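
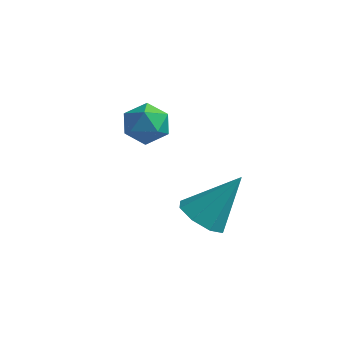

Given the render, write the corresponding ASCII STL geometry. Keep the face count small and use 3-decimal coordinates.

solid 
facet normal -0.803 0.361 0.474
outer loop
vertex -0.899 0.969 -0.381
vertex -0.904 0.463 -0.004
vertex -0.576 0.975 0.162
endloop
endfacet
facet normal -0.394 0.891 0.225
outer loop
vertex -0.899 0.969 -0.381
vertex -0.576 0.975 0.162
vertex -0.32 1.22 -0.361
endloop
endfacet
facet normal -0.334 0.810 -0.482
outer loop
vertex -0.899 0.969 -0.381
vertex -0.32 1.22 -0.361
vertex -0.49 0.859 -0.849
endloop
endfacet
facet normal -0.706 0.229 -0.671
outer loop
vertex -0.899 0.969 -0.381
vertex -0.49 0.859 -0.849
vertex -0.851 0.391 -0.629
endloop
endfacet
facet normal -0.996 -0.049 -0.079
outer loop
vertex -0.899 0.969 -0.381
vertex -0.851 0.391 -0.629
vertex -0.904 0.463 -0.004
endloop
endfacet
facet normal 0.255 0.822 0.510
outer loop
vertex -0.32 1.22 -0.361
vertex -0.576 0.975 0.162
vertex 0.031 0.869 0.029
endloop
endfacet
facet normal -0.406 -0.036 0.913
outer loop
vertex -0.576 0.975 0.162
vertex -0.904 0.463 -0.004
vertex -0.33 0.401 0.249
endloop
endfacet
facet normal -0.718 -0.696 0.019
outer loop
vertex -0.904 0.463 -0.004
vertex -0.851 0.391 -0.629
vertex -0.5 0.04 -0.239
endloop
endfacet
facet normal -0.249 -0.248 -0.936
outer loop
vertex -0.851 0.391 -0.629
vertex -0.49 0.859 -0.849
vertex -0.244 0.285 -0.762
endloop
endfacet
facet normal 0.353 0.689 -0.633
outer loop
vertex -0.49 0.859 -0.849
vertex -0.32 1.22 -0.361
vertex 0.084 0.797 -0.596
endloop
endfacet
facet normal 0.706 -0.229 0.671
outer loop
vertex 0.079 0.291 -0.219
vertex 0.031 0.869 0.029
vertex -0.33 0.401 0.249
endloop
endfacet
facet normal 0.334 -0.810 0.482
outer loop
vertex 0.079 0.291 -0.219
vertex -0.33 0.401 0.249
vertex -0.5 0.04 -0.239
endloop
endfacet
facet normal 0.394 -0.891 -0.225
outer loop
vertex 0.079 0.291 -0.219
vertex -0.5 0.04 -0.239
vertex -0.244 0.285 -0.762
endloop
endfacet
facet normal 0.803 -0.361 -0.474
outer loop
vertex 0.079 0.291 -0.219
vertex -0.244 0.285 -0.762
vertex 0.084 0.797 -0.596
endloop
endfacet
facet normal 0.996 0.049 0.079
outer loop
vertex 0.079 0.291 -0.219
vertex 0.084 0.797 -0.596
vertex 0.031 0.869 0.029
endloop
endfacet
facet normal 0.249 0.248 0.936
outer loop
vertex -0.33 0.401 0.249
vertex 0.031 0.869 0.029
vertex -0.576 0.975 0.162
endloop
endfacet
facet normal -0.353 -0.689 0.633
outer loop
vertex -0.5 0.04 -0.239
vertex -0.33 0.401 0.249
vertex -0.904 0.463 -0.004
endloop
endfacet
facet normal -0.255 -0.822 -0.510
outer loop
vertex -0.244 0.285 -0.762
vertex -0.5 0.04 -0.239
vertex -0.851 0.391 -0.629
endloop
endfacet
facet normal 0.406 0.036 -0.913
outer loop
vertex 0.084 0.797 -0.596
vertex -0.244 0.285 -0.762
vertex -0.49 0.859 -0.849
endloop
endfacet
facet normal 0.718 0.696 -0.019
outer loop
vertex 0.031 0.869 0.029
vertex 0.084 0.797 -0.596
vertex -0.32 1.22 -0.361
endloop
endfacet
facet normal -0.444 -0.449 -0.776
outer loop
vertex 2.639 -2.105 -1.121
vertex 2.203 -1.651 -1.134
vertex 2.765 -1.737 -1.406
endloop
endfacet
facet normal 0.961 -0.261 0.088
outer loop
vertex 2.639 -2.105 -1.121
vertex 2.765 -1.737 -1.406
vertex 2.837 -1.009 -0.026
endloop
endfacet
facet normal -0.444 -0.449 -0.775
outer loop
vertex 2.765 -1.737 -1.406
vertex 2.203 -1.651 -1.134
vertex 2.561 -1.318 -1.532
endloop
endfacet
facet normal 0.899 0.366 -0.240
outer loop
vertex 2.765 -1.737 -1.406
vertex 2.561 -1.318 -1.532
vertex 2.837 -1.009 -0.026
endloop
endfacet
facet normal -0.443 -0.450 -0.775
outer loop
vertex 2.561 -1.318 -1.532
vertex 2.203 -1.651 -1.134
vertex 2.147 -1.095 -1.425
endloop
endfacet
facet normal 0.407 0.877 -0.255
outer loop
vertex 2.561 -1.318 -1.532
vertex 2.147 -1.095 -1.425
vertex 2.837 -1.009 -0.026
endloop
endfacet
facet normal -0.443 -0.450 -0.775
outer loop
vertex 2.147 -1.095 -1.425
vertex 2.203 -1.651 -1.134
vertex 1.766 -1.197 -1.148
endloop
endfacet
facet normal -0.224 0.973 0.051
outer loop
vertex 2.147 -1.095 -1.425
vertex 1.766 -1.197 -1.148
vertex 2.837 -1.009 -0.026
endloop
endfacet
facet normal -0.443 -0.450 -0.775
outer loop
vertex 1.766 -1.197 -1.148
vertex 2.203 -1.651 -1.134
vertex 1.641 -1.565 -0.863
endloop
endfacet
facet normal -0.627 0.599 0.498
outer loop
vertex 1.766 -1.197 -1.148
vertex 1.641 -1.565 -0.863
vertex 2.837 -1.009 -0.026
endloop
endfacet
facet normal -0.443 -0.449 -0.776
outer loop
vertex 1.641 -1.565 -0.863
vertex 2.203 -1.651 -1.134
vertex 1.845 -1.984 -0.737
endloop
endfacet
facet normal -0.565 -0.027 0.825
outer loop
vertex 1.641 -1.565 -0.863
vertex 1.845 -1.984 -0.737
vertex 2.837 -1.009 -0.026
endloop
endfacet
facet normal -0.443 -0.449 -0.776
outer loop
vertex 1.845 -1.984 -0.737
vertex 2.203 -1.651 -1.134
vertex 2.258 -2.207 -0.844
endloop
endfacet
facet normal -0.073 -0.538 0.840
outer loop
vertex 1.845 -1.984 -0.737
vertex 2.258 -2.207 -0.844
vertex 2.837 -1.009 -0.026
endloop
endfacet
facet normal -0.444 -0.449 -0.776
outer loop
vertex 2.258 -2.207 -0.844
vertex 2.203 -1.651 -1.134
vertex 2.639 -2.105 -1.121
endloop
endfacet
facet normal 0.558 -0.635 0.534
outer loop
vertex 2.258 -2.207 -0.844
vertex 2.639 -2.105 -1.121
vertex 2.837 -1.009 -0.026
endloop
endfacet

endsolid


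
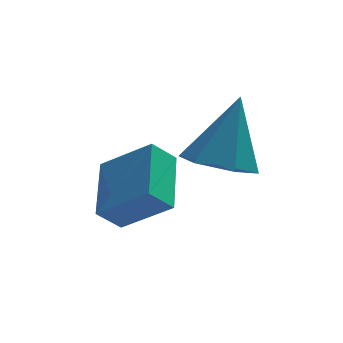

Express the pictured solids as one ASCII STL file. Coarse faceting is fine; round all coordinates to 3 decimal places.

solid 
facet normal -0.682 -0.182 0.708
outer loop
vertex -1.346 -5.035 -0.355
vertex -1.09 -3.562 0.27
vertex -2.395 -4.484 -1.224
endloop
endfacet
facet normal -0.158 -0.909 -0.386
outer loop
vertex -1.85 -4.338 -1.79
vertex -1.346 -5.035 -0.355
vertex -2.395 -4.484 -1.224
endloop
endfacet
facet normal -0.682 -0.182 0.708
outer loop
vertex -2.395 -4.484 -1.224
vertex -1.09 -3.562 0.27
vertex -2.14 -3.011 -0.599
endloop
endfacet
facet normal -0.714 0.375 -0.591
outer loop
vertex -2.14 -3.011 -0.599
vertex -1.85 -4.338 -1.79
vertex -2.395 -4.484 -1.224
endloop
endfacet
facet normal 0.714 -0.375 0.591
outer loop
vertex -1.346 -5.035 -0.355
vertex -0.545 -3.416 -0.296
vertex -1.09 -3.562 0.27
endloop
endfacet
facet normal -0.157 -0.909 -0.386
outer loop
vertex -0.8 -4.889 -0.921
vertex -1.346 -5.035 -0.355
vertex -1.85 -4.338 -1.79
endloop
endfacet
facet normal 0.714 -0.375 0.592
outer loop
vertex -0.8 -4.889 -0.921
vertex -0.545 -3.416 -0.296
vertex -1.346 -5.035 -0.355
endloop
endfacet
facet normal 0.157 0.909 0.386
outer loop
vertex -1.09 -3.562 0.27
vertex -0.545 -3.416 -0.296
vertex -2.14 -3.011 -0.599
endloop
endfacet
facet normal -0.714 0.375 -0.592
outer loop
vertex -1.594 -2.865 -1.165
vertex -1.85 -4.338 -1.79
vertex -2.14 -3.011 -0.599
endloop
endfacet
facet normal 0.157 0.909 0.386
outer loop
vertex -2.14 -3.011 -0.599
vertex -0.545 -3.416 -0.296
vertex -1.594 -2.865 -1.165
endloop
endfacet
facet normal 0.682 0.182 -0.708
outer loop
vertex -1.594 -2.865 -1.165
vertex -0.8 -4.889 -0.921
vertex -1.85 -4.338 -1.79
endloop
endfacet
facet normal 0.682 0.182 -0.708
outer loop
vertex -0.545 -3.416 -0.296
vertex -0.8 -4.889 -0.921
vertex -1.594 -2.865 -1.165
endloop
endfacet
facet normal -0.302 -0.346 -0.888
outer loop
vertex 0.939 -3.13 -0.853
vertex 0.332 -3.641 -0.448
vertex 0.122 -2.813 -0.699
endloop
endfacet
facet normal 0.351 0.934 -0.062
outer loop
vertex 0.939 -3.13 -0.853
vertex 0.122 -2.813 -0.699
vertex 0.908 -2.979 1.248
endloop
endfacet
facet normal -0.301 -0.346 -0.889
outer loop
vertex 0.122 -2.813 -0.699
vertex 0.332 -3.641 -0.448
vertex -0.485 -3.323 -0.295
endloop
endfacet
facet normal -0.505 0.818 0.274
outer loop
vertex 0.122 -2.813 -0.699
vertex -0.485 -3.323 -0.295
vertex 0.908 -2.979 1.248
endloop
endfacet
facet normal -0.301 -0.346 -0.889
outer loop
vertex -0.485 -3.323 -0.295
vertex 0.332 -3.641 -0.448
vertex -0.275 -4.151 -0.044
endloop
endfacet
facet normal -0.744 0.014 0.668
outer loop
vertex -0.485 -3.323 -0.295
vertex -0.275 -4.151 -0.044
vertex 0.908 -2.979 1.248
endloop
endfacet
facet normal -0.301 -0.346 -0.889
outer loop
vertex -0.275 -4.151 -0.044
vertex 0.332 -3.641 -0.448
vertex 0.542 -4.468 -0.197
endloop
endfacet
facet normal -0.126 -0.675 0.727
outer loop
vertex -0.275 -4.151 -0.044
vertex 0.542 -4.468 -0.197
vertex 0.908 -2.979 1.248
endloop
endfacet
facet normal -0.302 -0.346 -0.888
outer loop
vertex 0.542 -4.468 -0.197
vertex 0.332 -3.641 -0.448
vertex 1.149 -3.958 -0.602
endloop
endfacet
facet normal 0.731 -0.559 0.391
outer loop
vertex 0.542 -4.468 -0.197
vertex 1.149 -3.958 -0.602
vertex 0.908 -2.979 1.248
endloop
endfacet
facet normal -0.302 -0.346 -0.888
outer loop
vertex 1.149 -3.958 -0.602
vertex 0.332 -3.641 -0.448
vertex 0.939 -3.13 -0.853
endloop
endfacet
facet normal 0.970 0.245 -0.003
outer loop
vertex 1.149 -3.958 -0.602
vertex 0.939 -3.13 -0.853
vertex 0.908 -2.979 1.248
endloop
endfacet

endsolid


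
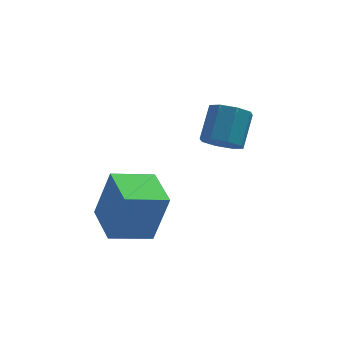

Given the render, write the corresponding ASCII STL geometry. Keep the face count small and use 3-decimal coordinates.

solid 
facet normal -0.933 -0.241 0.269
outer loop
vertex -1.519 -1.363 2.783
vertex -1.897 0.238 2.904
vertex -2.084 -1.35 0.834
endloop
endfacet
facet normal 0.229 -0.971 -0.073
outer loop
vertex -0.563 -0.958 0.396
vertex -1.519 -1.363 2.783
vertex -2.084 -1.35 0.834
endloop
endfacet
facet normal -0.933 -0.240 0.269
outer loop
vertex -2.084 -1.35 0.834
vertex -1.897 0.238 2.904
vertex -2.462 0.252 0.954
endloop
endfacet
facet normal -0.278 0.006 -0.960
outer loop
vertex -2.462 0.252 0.954
vertex -0.563 -0.958 0.396
vertex -2.084 -1.35 0.834
endloop
endfacet
facet normal 0.278 -0.007 0.960
outer loop
vertex -1.519 -1.363 2.783
vertex -0.376 0.63 2.466
vertex -1.897 0.238 2.904
endloop
endfacet
facet normal 0.229 -0.971 -0.073
outer loop
vertex 0.002 -0.972 2.346
vertex -1.519 -1.363 2.783
vertex -0.563 -0.958 0.396
endloop
endfacet
facet normal 0.278 -0.006 0.961
outer loop
vertex 0.002 -0.972 2.346
vertex -0.376 0.63 2.466
vertex -1.519 -1.363 2.783
endloop
endfacet
facet normal -0.229 0.971 0.073
outer loop
vertex -1.897 0.238 2.904
vertex -0.376 0.63 2.466
vertex -2.462 0.252 0.954
endloop
endfacet
facet normal -0.278 0.007 -0.961
outer loop
vertex -0.941 0.643 0.517
vertex -0.563 -0.958 0.396
vertex -2.462 0.252 0.954
endloop
endfacet
facet normal -0.229 0.971 0.073
outer loop
vertex -2.462 0.252 0.954
vertex -0.376 0.63 2.466
vertex -0.941 0.643 0.517
endloop
endfacet
facet normal 0.933 0.241 -0.269
outer loop
vertex -0.941 0.643 0.517
vertex 0.002 -0.972 2.346
vertex -0.563 -0.958 0.396
endloop
endfacet
facet normal 0.933 0.240 -0.269
outer loop
vertex -0.376 0.63 2.466
vertex 0.002 -0.972 2.346
vertex -0.941 0.643 0.517
endloop
endfacet
facet normal -0.291 -0.671 -0.682
outer loop
vertex 2.494 2.661 2.149
vertex 2.061 2.283 2.705
vertex 1.921 2.874 2.184
endloop
endfacet
facet normal 0.199 0.655 -0.729
outer loop
vertex 2.494 2.661 2.149
vertex 1.921 2.874 2.184
vertex 2.932 3.675 3.179
endloop
endfacet
facet normal 0.198 0.655 -0.729
outer loop
vertex 2.932 3.675 3.179
vertex 1.921 2.874 2.184
vertex 2.359 3.887 3.214
endloop
endfacet
facet normal 0.290 0.671 0.682
outer loop
vertex 2.932 3.675 3.179
vertex 2.359 3.887 3.214
vertex 2.499 3.297 3.735
endloop
endfacet
facet normal -0.290 -0.671 -0.683
outer loop
vertex 1.921 2.874 2.184
vertex 2.061 2.283 2.705
vertex 1.43 2.74 2.524
endloop
endfacet
facet normal -0.522 0.709 -0.475
outer loop
vertex 1.921 2.874 2.184
vertex 1.43 2.74 2.524
vertex 2.359 3.887 3.214
endloop
endfacet
facet normal -0.521 0.708 -0.476
outer loop
vertex 2.359 3.887 3.214
vertex 1.43 2.74 2.524
vertex 1.868 3.754 3.554
endloop
endfacet
facet normal 0.290 0.671 0.682
outer loop
vertex 2.359 3.887 3.214
vertex 1.868 3.754 3.554
vertex 2.499 3.297 3.735
endloop
endfacet
facet normal -0.291 -0.671 -0.682
outer loop
vertex 1.43 2.74 2.524
vertex 2.061 2.283 2.705
vertex 1.308 2.339 2.971
endloop
endfacet
facet normal -0.936 0.347 0.056
outer loop
vertex 1.43 2.74 2.524
vertex 1.308 2.339 2.971
vertex 1.868 3.754 3.554
endloop
endfacet
facet normal -0.936 0.347 0.057
outer loop
vertex 1.868 3.754 3.554
vertex 1.308 2.339 2.971
vertex 1.746 3.352 4.001
endloop
endfacet
facet normal 0.290 0.671 0.682
outer loop
vertex 1.868 3.754 3.554
vertex 1.746 3.352 4.001
vertex 2.499 3.297 3.735
endloop
endfacet
facet normal -0.291 -0.671 -0.682
outer loop
vertex 1.308 2.339 2.971
vertex 2.061 2.283 2.705
vertex 1.628 1.905 3.261
endloop
endfacet
facet normal -0.801 -0.219 0.556
outer loop
vertex 1.308 2.339 2.971
vertex 1.628 1.905 3.261
vertex 1.746 3.352 4.001
endloop
endfacet
facet normal -0.801 -0.219 0.557
outer loop
vertex 1.746 3.352 4.001
vertex 1.628 1.905 3.261
vertex 2.066 2.919 4.291
endloop
endfacet
facet normal 0.290 0.671 0.682
outer loop
vertex 1.746 3.352 4.001
vertex 2.066 2.919 4.291
vertex 2.499 3.297 3.735
endloop
endfacet
facet normal -0.290 -0.671 -0.682
outer loop
vertex 1.628 1.905 3.261
vertex 2.061 2.283 2.705
vertex 2.201 1.693 3.226
endloop
endfacet
facet normal -0.198 -0.655 0.729
outer loop
vertex 1.628 1.905 3.261
vertex 2.201 1.693 3.226
vertex 2.066 2.919 4.291
endloop
endfacet
facet normal -0.199 -0.655 0.729
outer loop
vertex 2.066 2.919 4.291
vertex 2.201 1.693 3.226
vertex 2.639 2.706 4.256
endloop
endfacet
facet normal 0.291 0.671 0.682
outer loop
vertex 2.066 2.919 4.291
vertex 2.639 2.706 4.256
vertex 2.499 3.297 3.735
endloop
endfacet
facet normal -0.290 -0.671 -0.682
outer loop
vertex 2.201 1.693 3.226
vertex 2.061 2.283 2.705
vertex 2.692 1.826 2.886
endloop
endfacet
facet normal 0.521 -0.709 0.475
outer loop
vertex 2.201 1.693 3.226
vertex 2.692 1.826 2.886
vertex 2.639 2.706 4.256
endloop
endfacet
facet normal 0.522 -0.708 0.475
outer loop
vertex 2.639 2.706 4.256
vertex 2.692 1.826 2.886
vertex 3.13 2.84 3.916
endloop
endfacet
facet normal 0.290 0.671 0.683
outer loop
vertex 2.639 2.706 4.256
vertex 3.13 2.84 3.916
vertex 2.499 3.297 3.735
endloop
endfacet
facet normal -0.290 -0.671 -0.682
outer loop
vertex 2.692 1.826 2.886
vertex 2.061 2.283 2.705
vertex 2.814 2.228 2.439
endloop
endfacet
facet normal 0.936 -0.347 -0.057
outer loop
vertex 2.692 1.826 2.886
vertex 2.814 2.228 2.439
vertex 3.13 2.84 3.916
endloop
endfacet
facet normal 0.936 -0.347 -0.056
outer loop
vertex 3.13 2.84 3.916
vertex 2.814 2.228 2.439
vertex 3.252 3.241 3.469
endloop
endfacet
facet normal 0.291 0.671 0.682
outer loop
vertex 3.13 2.84 3.916
vertex 3.252 3.241 3.469
vertex 2.499 3.297 3.735
endloop
endfacet
facet normal -0.290 -0.671 -0.682
outer loop
vertex 2.814 2.228 2.439
vertex 2.061 2.283 2.705
vertex 2.494 2.661 2.149
endloop
endfacet
facet normal 0.801 0.219 -0.557
outer loop
vertex 2.814 2.228 2.439
vertex 2.494 2.661 2.149
vertex 3.252 3.241 3.469
endloop
endfacet
facet normal 0.801 0.219 -0.556
outer loop
vertex 3.252 3.241 3.469
vertex 2.494 2.661 2.149
vertex 2.932 3.675 3.179
endloop
endfacet
facet normal 0.291 0.671 0.682
outer loop
vertex 3.252 3.241 3.469
vertex 2.932 3.675 3.179
vertex 2.499 3.297 3.735
endloop
endfacet

endsolid


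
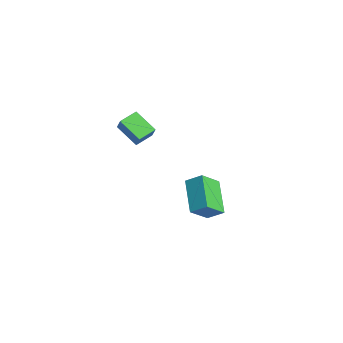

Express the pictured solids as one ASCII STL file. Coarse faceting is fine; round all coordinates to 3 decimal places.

solid 
facet normal -0.857 0.256 0.447
outer loop
vertex 1.275 0.397 -1.995
vertex 1.053 1.469 -3.035
vertex 0.752 -0.299 -2.6
endloop
endfacet
facet normal 0.147 -0.710 0.689
outer loop
vertex 2.527 -0.829 -3.525
vertex 1.275 0.397 -1.995
vertex 0.752 -0.299 -2.6
endloop
endfacet
facet normal -0.857 0.256 0.447
outer loop
vertex 0.752 -0.299 -2.6
vertex 1.053 1.469 -3.035
vertex 0.53 0.773 -3.64
endloop
endfacet
facet normal -0.493 -0.656 -0.571
outer loop
vertex 0.53 0.773 -3.64
vertex 2.527 -0.829 -3.525
vertex 0.752 -0.299 -2.6
endloop
endfacet
facet normal 0.493 0.656 0.571
outer loop
vertex 1.275 0.397 -1.995
vertex 2.828 0.939 -3.96
vertex 1.053 1.469 -3.035
endloop
endfacet
facet normal 0.147 -0.710 0.689
outer loop
vertex 3.05 -0.133 -2.92
vertex 1.275 0.397 -1.995
vertex 2.527 -0.829 -3.525
endloop
endfacet
facet normal 0.493 0.656 0.571
outer loop
vertex 3.05 -0.133 -2.92
vertex 2.828 0.939 -3.96
vertex 1.275 0.397 -1.995
endloop
endfacet
facet normal -0.147 0.710 -0.689
outer loop
vertex 1.053 1.469 -3.035
vertex 2.828 0.939 -3.96
vertex 0.53 0.773 -3.64
endloop
endfacet
facet normal -0.493 -0.656 -0.571
outer loop
vertex 2.305 0.243 -4.565
vertex 2.527 -0.829 -3.525
vertex 0.53 0.773 -3.64
endloop
endfacet
facet normal -0.147 0.710 -0.689
outer loop
vertex 0.53 0.773 -3.64
vertex 2.828 0.939 -3.96
vertex 2.305 0.243 -4.565
endloop
endfacet
facet normal 0.857 -0.256 -0.447
outer loop
vertex 2.305 0.243 -4.565
vertex 3.05 -0.133 -2.92
vertex 2.527 -0.829 -3.525
endloop
endfacet
facet normal 0.857 -0.256 -0.447
outer loop
vertex 2.828 0.939 -3.96
vertex 3.05 -0.133 -2.92
vertex 2.305 0.243 -4.565
endloop
endfacet
facet normal -0.813 -0.352 0.465
outer loop
vertex 1.22 -3.985 3.602
vertex 0.897 -3.002 3.781
vertex 0.804 -3.988 2.872
endloop
endfacet
facet normal 0.307 -0.936 -0.171
outer loop
vertex 1.983 -3.478 2.199
vertex 1.22 -3.985 3.602
vertex 0.804 -3.988 2.872
endloop
endfacet
facet normal -0.813 -0.351 0.464
outer loop
vertex 0.804 -3.988 2.872
vertex 0.897 -3.002 3.781
vertex 0.482 -3.005 3.051
endloop
endfacet
facet normal -0.495 -0.004 -0.869
outer loop
vertex 0.482 -3.005 3.051
vertex 1.983 -3.478 2.199
vertex 0.804 -3.988 2.872
endloop
endfacet
facet normal 0.494 0.004 0.869
outer loop
vertex 1.22 -3.985 3.602
vertex 2.076 -2.492 3.108
vertex 0.897 -3.002 3.781
endloop
endfacet
facet normal 0.308 -0.936 -0.171
outer loop
vertex 2.398 -3.475 2.929
vertex 1.22 -3.985 3.602
vertex 1.983 -3.478 2.199
endloop
endfacet
facet normal 0.495 0.004 0.869
outer loop
vertex 2.398 -3.475 2.929
vertex 2.076 -2.492 3.108
vertex 1.22 -3.985 3.602
endloop
endfacet
facet normal -0.307 0.936 0.171
outer loop
vertex 0.897 -3.002 3.781
vertex 2.076 -2.492 3.108
vertex 0.482 -3.005 3.051
endloop
endfacet
facet normal -0.495 -0.004 -0.869
outer loop
vertex 1.66 -2.495 2.378
vertex 1.983 -3.478 2.199
vertex 0.482 -3.005 3.051
endloop
endfacet
facet normal -0.307 0.936 0.171
outer loop
vertex 0.482 -3.005 3.051
vertex 2.076 -2.492 3.108
vertex 1.66 -2.495 2.378
endloop
endfacet
facet normal 0.813 0.352 -0.464
outer loop
vertex 1.66 -2.495 2.378
vertex 2.398 -3.475 2.929
vertex 1.983 -3.478 2.199
endloop
endfacet
facet normal 0.813 0.351 -0.465
outer loop
vertex 2.076 -2.492 3.108
vertex 2.398 -3.475 2.929
vertex 1.66 -2.495 2.378
endloop
endfacet

endsolid


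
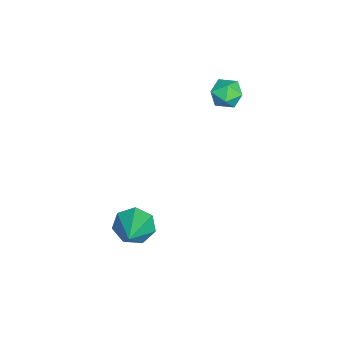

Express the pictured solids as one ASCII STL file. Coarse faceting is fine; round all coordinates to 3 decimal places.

solid 
facet normal -0.869 -0.045 -0.493
outer loop
vertex 1.398 -1.411 -4.712
vertex 1.055 -1.098 -4.136
vertex 1.369 -0.77 -4.72
endloop
endfacet
facet normal 0.777 0.027 -0.629
outer loop
vertex 1.398 -1.411 -4.712
vertex 1.369 -0.77 -4.72
vertex 2.525 -1.022 -3.304
endloop
endfacet
facet normal -0.869 -0.045 -0.492
outer loop
vertex 1.369 -0.77 -4.72
vertex 1.055 -1.098 -4.136
vertex 1.104 -0.375 -4.288
endloop
endfacet
facet normal 0.572 0.749 -0.334
outer loop
vertex 1.369 -0.77 -4.72
vertex 1.104 -0.375 -4.288
vertex 2.525 -1.022 -3.304
endloop
endfacet
facet normal -0.869 -0.045 -0.492
outer loop
vertex 1.104 -0.375 -4.288
vertex 1.055 -1.098 -4.136
vertex 0.802 -0.526 -3.741
endloop
endfacet
facet normal 0.176 0.920 0.351
outer loop
vertex 1.104 -0.375 -4.288
vertex 0.802 -0.526 -3.741
vertex 2.525 -1.022 -3.304
endloop
endfacet
facet normal -0.869 -0.045 -0.492
outer loop
vertex 0.802 -0.526 -3.741
vertex 1.055 -1.098 -4.136
vertex 0.691 -1.107 -3.492
endloop
endfacet
facet normal -0.112 0.409 0.905
outer loop
vertex 0.802 -0.526 -3.741
vertex 0.691 -1.107 -3.492
vertex 2.525 -1.022 -3.304
endloop
endfacet
facet normal -0.869 -0.045 -0.492
outer loop
vertex 0.691 -1.107 -3.492
vertex 1.055 -1.098 -4.136
vertex 0.854 -1.681 -3.727
endloop
endfacet
facet normal -0.075 -0.396 0.915
outer loop
vertex 0.691 -1.107 -3.492
vertex 0.854 -1.681 -3.727
vertex 2.525 -1.022 -3.304
endloop
endfacet
facet normal -0.869 -0.045 -0.492
outer loop
vertex 0.854 -1.681 -3.727
vertex 1.055 -1.098 -4.136
vertex 1.169 -1.817 -4.271
endloop
endfacet
facet normal 0.258 -0.892 0.372
outer loop
vertex 0.854 -1.681 -3.727
vertex 1.169 -1.817 -4.271
vertex 2.525 -1.022 -3.304
endloop
endfacet
facet normal -0.869 -0.045 -0.493
outer loop
vertex 1.169 -1.817 -4.271
vertex 1.055 -1.098 -4.136
vertex 1.398 -1.411 -4.712
endloop
endfacet
facet normal 0.637 -0.703 -0.316
outer loop
vertex 1.169 -1.817 -4.271
vertex 1.398 -1.411 -4.712
vertex 2.525 -1.022 -3.304
endloop
endfacet
facet normal -0.299 0.937 0.181
outer loop
vertex -2.638 1.972 -0.16
vertex -2.739 1.821 0.455
vertex -2.166 2.04 0.268
endloop
endfacet
facet normal 0.183 0.920 -0.348
outer loop
vertex -2.638 1.972 -0.16
vertex -2.166 2.04 0.268
vertex -2.041 1.796 -0.312
endloop
endfacet
facet normal -0.073 0.498 -0.864
outer loop
vertex -2.638 1.972 -0.16
vertex -2.041 1.796 -0.312
vertex -2.537 1.427 -0.483
endloop
endfacet
facet normal -0.711 0.256 -0.655
outer loop
vertex -2.638 1.972 -0.16
vertex -2.537 1.427 -0.483
vertex -2.968 1.443 -0.009
endloop
endfacet
facet normal -0.850 0.527 -0.010
outer loop
vertex -2.638 1.972 -0.16
vertex -2.968 1.443 -0.009
vertex -2.739 1.821 0.455
endloop
endfacet
facet normal 0.778 0.621 -0.093
outer loop
vertex -2.041 1.796 -0.312
vertex -2.166 2.04 0.268
vertex -1.772 1.537 0.209
endloop
endfacet
facet normal 0.001 0.649 0.761
outer loop
vertex -2.166 2.04 0.268
vertex -2.739 1.821 0.455
vertex -2.203 1.553 0.683
endloop
endfacet
facet normal -0.892 -0.015 0.453
outer loop
vertex -2.739 1.821 0.455
vertex -2.968 1.443 -0.009
vertex -2.699 1.184 0.512
endloop
endfacet
facet normal -0.667 -0.453 -0.591
outer loop
vertex -2.968 1.443 -0.009
vertex -2.537 1.427 -0.483
vertex -2.574 0.94 -0.068
endloop
endfacet
facet normal 0.365 -0.060 -0.929
outer loop
vertex -2.537 1.427 -0.483
vertex -2.041 1.796 -0.312
vertex -2.001 1.159 -0.255
endloop
endfacet
facet normal 0.711 -0.256 0.655
outer loop
vertex -2.102 1.008 0.36
vertex -1.772 1.537 0.209
vertex -2.203 1.553 0.683
endloop
endfacet
facet normal 0.073 -0.498 0.864
outer loop
vertex -2.102 1.008 0.36
vertex -2.203 1.553 0.683
vertex -2.699 1.184 0.512
endloop
endfacet
facet normal -0.183 -0.920 0.348
outer loop
vertex -2.102 1.008 0.36
vertex -2.699 1.184 0.512
vertex -2.574 0.94 -0.068
endloop
endfacet
facet normal 0.299 -0.937 -0.181
outer loop
vertex -2.102 1.008 0.36
vertex -2.574 0.94 -0.068
vertex -2.001 1.159 -0.255
endloop
endfacet
facet normal 0.850 -0.527 0.010
outer loop
vertex -2.102 1.008 0.36
vertex -2.001 1.159 -0.255
vertex -1.772 1.537 0.209
endloop
endfacet
facet normal 0.667 0.453 0.591
outer loop
vertex -2.203 1.553 0.683
vertex -1.772 1.537 0.209
vertex -2.166 2.04 0.268
endloop
endfacet
facet normal -0.365 0.060 0.929
outer loop
vertex -2.699 1.184 0.512
vertex -2.203 1.553 0.683
vertex -2.739 1.821 0.455
endloop
endfacet
facet normal -0.778 -0.621 0.093
outer loop
vertex -2.574 0.94 -0.068
vertex -2.699 1.184 0.512
vertex -2.968 1.443 -0.009
endloop
endfacet
facet normal -0.001 -0.649 -0.761
outer loop
vertex -2.001 1.159 -0.255
vertex -2.574 0.94 -0.068
vertex -2.537 1.427 -0.483
endloop
endfacet
facet normal 0.892 0.015 -0.453
outer loop
vertex -1.772 1.537 0.209
vertex -2.001 1.159 -0.255
vertex -2.041 1.796 -0.312
endloop
endfacet

endsolid


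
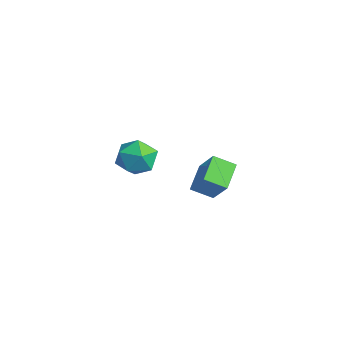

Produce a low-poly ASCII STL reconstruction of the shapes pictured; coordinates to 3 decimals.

solid 
facet normal -0.655 0.587 0.477
outer loop
vertex 1.42 0.1 4.507
vertex 1.841 0.981 4.001
vertex 0.423 -0.082 3.361
endloop
endfacet
facet normal -0.383 -0.801 0.460
outer loop
vertex 1.359 -0.921 2.679
vertex 1.42 0.1 4.507
vertex 0.423 -0.082 3.361
endloop
endfacet
facet normal -0.655 0.587 0.477
outer loop
vertex 0.423 -0.082 3.361
vertex 1.841 0.981 4.001
vertex 0.844 0.799 2.855
endloop
endfacet
facet normal -0.652 -0.119 -0.749
outer loop
vertex 0.844 0.799 2.855
vertex 1.359 -0.921 2.679
vertex 0.423 -0.082 3.361
endloop
endfacet
facet normal 0.652 0.119 0.749
outer loop
vertex 1.42 0.1 4.507
vertex 2.777 0.142 3.319
vertex 1.841 0.981 4.001
endloop
endfacet
facet normal -0.383 -0.801 0.460
outer loop
vertex 2.356 -0.739 3.825
vertex 1.42 0.1 4.507
vertex 1.359 -0.921 2.679
endloop
endfacet
facet normal 0.652 0.119 0.749
outer loop
vertex 2.356 -0.739 3.825
vertex 2.777 0.142 3.319
vertex 1.42 0.1 4.507
endloop
endfacet
facet normal 0.383 0.801 -0.460
outer loop
vertex 1.841 0.981 4.001
vertex 2.777 0.142 3.319
vertex 0.844 0.799 2.855
endloop
endfacet
facet normal -0.652 -0.119 -0.749
outer loop
vertex 1.78 -0.04 2.173
vertex 1.359 -0.921 2.679
vertex 0.844 0.799 2.855
endloop
endfacet
facet normal 0.383 0.801 -0.460
outer loop
vertex 0.844 0.799 2.855
vertex 2.777 0.142 3.319
vertex 1.78 -0.04 2.173
endloop
endfacet
facet normal 0.655 -0.587 -0.477
outer loop
vertex 1.78 -0.04 2.173
vertex 2.356 -0.739 3.825
vertex 1.359 -0.921 2.679
endloop
endfacet
facet normal 0.655 -0.587 -0.477
outer loop
vertex 2.777 0.142 3.319
vertex 2.356 -0.739 3.825
vertex 1.78 -0.04 2.173
endloop
endfacet
facet normal -0.156 0.685 0.712
outer loop
vertex -4.212 -0.671 2.318
vertex -3.618 -1.255 3.01
vertex -3.144 -0.503 2.391
endloop
endfacet
facet normal -0.159 0.985 0.065
outer loop
vertex -4.212 -0.671 2.318
vertex -3.144 -0.503 2.391
vertex -3.624 -0.517 1.421
endloop
endfacet
facet normal -0.668 0.671 -0.323
outer loop
vertex -4.212 -0.671 2.318
vertex -3.624 -0.517 1.421
vertex -4.396 -1.277 1.439
endloop
endfacet
facet normal -0.981 0.175 0.085
outer loop
vertex -4.212 -0.671 2.318
vertex -4.396 -1.277 1.439
vertex -4.392 -1.733 2.422
endloop
endfacet
facet normal -0.664 0.184 0.725
outer loop
vertex -4.212 -0.671 2.318
vertex -4.392 -1.733 2.422
vertex -3.618 -1.255 3.01
endloop
endfacet
facet normal 0.470 0.848 -0.245
outer loop
vertex -3.624 -0.517 1.421
vertex -3.144 -0.503 2.391
vertex -2.668 -1.007 1.558
endloop
endfacet
facet normal 0.474 0.362 0.803
outer loop
vertex -3.144 -0.503 2.391
vertex -3.618 -1.255 3.01
vertex -2.664 -1.463 2.541
endloop
endfacet
facet normal -0.348 -0.449 0.823
outer loop
vertex -3.618 -1.255 3.01
vertex -4.392 -1.733 2.422
vertex -3.436 -2.223 2.559
endloop
endfacet
facet normal -0.861 -0.463 -0.211
outer loop
vertex -4.392 -1.733 2.422
vertex -4.396 -1.277 1.439
vertex -3.916 -2.237 1.589
endloop
endfacet
facet normal -0.354 0.339 -0.871
outer loop
vertex -4.396 -1.277 1.439
vertex -3.624 -0.517 1.421
vertex -3.442 -1.485 0.97
endloop
endfacet
facet normal 0.981 -0.175 -0.085
outer loop
vertex -2.848 -2.069 1.662
vertex -2.668 -1.007 1.558
vertex -2.664 -1.463 2.541
endloop
endfacet
facet normal 0.668 -0.671 0.323
outer loop
vertex -2.848 -2.069 1.662
vertex -2.664 -1.463 2.541
vertex -3.436 -2.223 2.559
endloop
endfacet
facet normal 0.159 -0.985 -0.065
outer loop
vertex -2.848 -2.069 1.662
vertex -3.436 -2.223 2.559
vertex -3.916 -2.237 1.589
endloop
endfacet
facet normal 0.156 -0.685 -0.712
outer loop
vertex -2.848 -2.069 1.662
vertex -3.916 -2.237 1.589
vertex -3.442 -1.485 0.97
endloop
endfacet
facet normal 0.664 -0.184 -0.725
outer loop
vertex -2.848 -2.069 1.662
vertex -3.442 -1.485 0.97
vertex -2.668 -1.007 1.558
endloop
endfacet
facet normal 0.861 0.463 0.211
outer loop
vertex -2.664 -1.463 2.541
vertex -2.668 -1.007 1.558
vertex -3.144 -0.503 2.391
endloop
endfacet
facet normal 0.354 -0.339 0.871
outer loop
vertex -3.436 -2.223 2.559
vertex -2.664 -1.463 2.541
vertex -3.618 -1.255 3.01
endloop
endfacet
facet normal -0.470 -0.848 0.245
outer loop
vertex -3.916 -2.237 1.589
vertex -3.436 -2.223 2.559
vertex -4.392 -1.733 2.422
endloop
endfacet
facet normal -0.474 -0.362 -0.803
outer loop
vertex -3.442 -1.485 0.97
vertex -3.916 -2.237 1.589
vertex -4.396 -1.277 1.439
endloop
endfacet
facet normal 0.348 0.449 -0.823
outer loop
vertex -2.668 -1.007 1.558
vertex -3.442 -1.485 0.97
vertex -3.624 -0.517 1.421
endloop
endfacet

endsolid


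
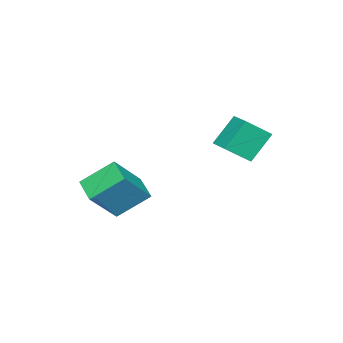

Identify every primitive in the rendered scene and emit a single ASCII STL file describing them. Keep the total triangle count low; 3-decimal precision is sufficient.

solid 
facet normal -0.449 0.654 0.608
outer loop
vertex 1.168 -0.94 0.894
vertex 1.904 -0.075 0.508
vertex -0.066 -0.506 -0.484
endloop
endfacet
facet normal -0.613 -0.721 0.322
outer loop
vertex 0.676 -1.585 -1.488
vertex 1.168 -0.94 0.894
vertex -0.066 -0.506 -0.484
endloop
endfacet
facet normal -0.449 0.654 0.608
outer loop
vertex -0.066 -0.506 -0.484
vertex 1.904 -0.075 0.508
vertex 0.671 0.359 -0.87
endloop
endfacet
facet normal -0.649 0.229 -0.726
outer loop
vertex 0.671 0.359 -0.87
vertex 0.676 -1.585 -1.488
vertex -0.066 -0.506 -0.484
endloop
endfacet
facet normal 0.649 -0.229 0.725
outer loop
vertex 1.168 -0.94 0.894
vertex 2.646 -1.154 -0.496
vertex 1.904 -0.075 0.508
endloop
endfacet
facet normal -0.614 -0.721 0.322
outer loop
vertex 1.909 -2.019 -0.11
vertex 1.168 -0.94 0.894
vertex 0.676 -1.585 -1.488
endloop
endfacet
facet normal 0.649 -0.229 0.725
outer loop
vertex 1.909 -2.019 -0.11
vertex 2.646 -1.154 -0.496
vertex 1.168 -0.94 0.894
endloop
endfacet
facet normal 0.613 0.721 -0.322
outer loop
vertex 1.904 -0.075 0.508
vertex 2.646 -1.154 -0.496
vertex 0.671 0.359 -0.87
endloop
endfacet
facet normal -0.649 0.229 -0.725
outer loop
vertex 1.412 -0.72 -1.874
vertex 0.676 -1.585 -1.488
vertex 0.671 0.359 -0.87
endloop
endfacet
facet normal 0.613 0.721 -0.322
outer loop
vertex 0.671 0.359 -0.87
vertex 2.646 -1.154 -0.496
vertex 1.412 -0.72 -1.874
endloop
endfacet
facet normal 0.450 -0.654 -0.608
outer loop
vertex 1.412 -0.72 -1.874
vertex 1.909 -2.019 -0.11
vertex 0.676 -1.585 -1.488
endloop
endfacet
facet normal 0.449 -0.654 -0.608
outer loop
vertex 2.646 -1.154 -0.496
vertex 1.909 -2.019 -0.11
vertex 1.412 -0.72 -1.874
endloop
endfacet
facet normal -0.616 -0.774 -0.145
outer loop
vertex -2.054 1.548 1.084
vertex -2.916 2.008 2.287
vertex -2.818 2.314 0.243
endloop
endfacet
facet normal 0.557 -0.297 -0.776
outer loop
vertex -2.184 3.112 0.393
vertex -2.054 1.548 1.084
vertex -2.818 2.314 0.243
endloop
endfacet
facet normal -0.616 -0.774 -0.145
outer loop
vertex -2.818 2.314 0.243
vertex -2.916 2.008 2.287
vertex -3.68 2.774 1.446
endloop
endfacet
facet normal -0.558 0.559 -0.614
outer loop
vertex -3.68 2.774 1.446
vertex -2.184 3.112 0.393
vertex -2.818 2.314 0.243
endloop
endfacet
facet normal 0.558 -0.559 0.614
outer loop
vertex -2.054 1.548 1.084
vertex -2.282 2.806 2.437
vertex -2.916 2.008 2.287
endloop
endfacet
facet normal 0.557 -0.297 -0.776
outer loop
vertex -1.42 2.346 1.234
vertex -2.054 1.548 1.084
vertex -2.184 3.112 0.393
endloop
endfacet
facet normal 0.558 -0.559 0.614
outer loop
vertex -1.42 2.346 1.234
vertex -2.282 2.806 2.437
vertex -2.054 1.548 1.084
endloop
endfacet
facet normal -0.557 0.297 0.776
outer loop
vertex -2.916 2.008 2.287
vertex -2.282 2.806 2.437
vertex -3.68 2.774 1.446
endloop
endfacet
facet normal -0.558 0.559 -0.614
outer loop
vertex -3.046 3.572 1.596
vertex -2.184 3.112 0.393
vertex -3.68 2.774 1.446
endloop
endfacet
facet normal -0.557 0.297 0.776
outer loop
vertex -3.68 2.774 1.446
vertex -2.282 2.806 2.437
vertex -3.046 3.572 1.596
endloop
endfacet
facet normal 0.616 0.774 0.145
outer loop
vertex -3.046 3.572 1.596
vertex -1.42 2.346 1.234
vertex -2.184 3.112 0.393
endloop
endfacet
facet normal 0.616 0.774 0.145
outer loop
vertex -2.282 2.806 2.437
vertex -1.42 2.346 1.234
vertex -3.046 3.572 1.596
endloop
endfacet

endsolid


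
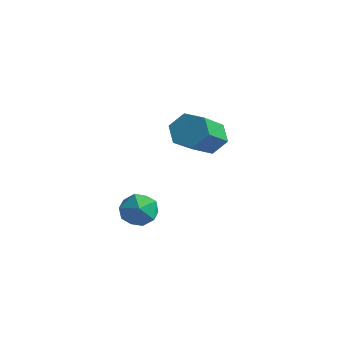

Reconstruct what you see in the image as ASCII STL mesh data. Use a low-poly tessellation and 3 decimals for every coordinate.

solid 
facet normal -0.614 0.370 0.697
outer loop
vertex 0.416 -2.782 -2.971
vertex 0.977 -2.858 -2.437
vertex 0.914 -2.197 -2.843
endloop
endfacet
facet normal -0.766 0.640 0.054
outer loop
vertex 0.416 -2.782 -2.971
vertex 0.914 -2.197 -2.843
vertex 0.709 -2.381 -3.571
endloop
endfacet
facet normal -0.918 0.097 -0.384
outer loop
vertex 0.416 -2.782 -2.971
vertex 0.709 -2.381 -3.571
vertex 0.645 -3.156 -3.614
endloop
endfacet
facet normal -0.861 -0.509 -0.011
outer loop
vertex 0.416 -2.782 -2.971
vertex 0.645 -3.156 -3.614
vertex 0.81 -3.45 -2.913
endloop
endfacet
facet normal -0.672 -0.339 0.658
outer loop
vertex 0.416 -2.782 -2.971
vertex 0.81 -3.45 -2.913
vertex 0.977 -2.858 -2.437
endloop
endfacet
facet normal -0.180 0.965 -0.193
outer loop
vertex 0.709 -2.381 -3.571
vertex 0.914 -2.197 -2.843
vertex 1.45 -2.21 -3.407
endloop
endfacet
facet normal 0.065 0.527 0.848
outer loop
vertex 0.914 -2.197 -2.843
vertex 0.977 -2.858 -2.437
vertex 1.615 -2.504 -2.706
endloop
endfacet
facet normal -0.030 -0.621 0.783
outer loop
vertex 0.977 -2.858 -2.437
vertex 0.81 -3.45 -2.913
vertex 1.551 -3.279 -2.749
endloop
endfacet
facet normal -0.334 -0.895 -0.297
outer loop
vertex 0.81 -3.45 -2.913
vertex 0.645 -3.156 -3.614
vertex 1.346 -3.463 -3.477
endloop
endfacet
facet normal -0.427 0.085 -0.900
outer loop
vertex 0.645 -3.156 -3.614
vertex 0.709 -2.381 -3.571
vertex 1.283 -2.802 -3.883
endloop
endfacet
facet normal 0.861 0.509 0.011
outer loop
vertex 1.844 -2.878 -3.349
vertex 1.45 -2.21 -3.407
vertex 1.615 -2.504 -2.706
endloop
endfacet
facet normal 0.918 -0.097 0.384
outer loop
vertex 1.844 -2.878 -3.349
vertex 1.615 -2.504 -2.706
vertex 1.551 -3.279 -2.749
endloop
endfacet
facet normal 0.766 -0.640 -0.054
outer loop
vertex 1.844 -2.878 -3.349
vertex 1.551 -3.279 -2.749
vertex 1.346 -3.463 -3.477
endloop
endfacet
facet normal 0.614 -0.370 -0.697
outer loop
vertex 1.844 -2.878 -3.349
vertex 1.346 -3.463 -3.477
vertex 1.283 -2.802 -3.883
endloop
endfacet
facet normal 0.672 0.339 -0.658
outer loop
vertex 1.844 -2.878 -3.349
vertex 1.283 -2.802 -3.883
vertex 1.45 -2.21 -3.407
endloop
endfacet
facet normal 0.334 0.895 0.297
outer loop
vertex 1.615 -2.504 -2.706
vertex 1.45 -2.21 -3.407
vertex 0.914 -2.197 -2.843
endloop
endfacet
facet normal 0.427 -0.085 0.900
outer loop
vertex 1.551 -3.279 -2.749
vertex 1.615 -2.504 -2.706
vertex 0.977 -2.858 -2.437
endloop
endfacet
facet normal 0.180 -0.965 0.193
outer loop
vertex 1.346 -3.463 -3.477
vertex 1.551 -3.279 -2.749
vertex 0.81 -3.45 -2.913
endloop
endfacet
facet normal -0.065 -0.527 -0.848
outer loop
vertex 1.283 -2.802 -3.883
vertex 1.346 -3.463 -3.477
vertex 0.645 -3.156 -3.614
endloop
endfacet
facet normal 0.030 0.621 -0.783
outer loop
vertex 1.45 -2.21 -3.407
vertex 1.283 -2.802 -3.883
vertex 0.709 -2.381 -3.571
endloop
endfacet
facet normal -0.229 0.800 -0.555
outer loop
vertex 2.87 -0.565 0.532
vertex 2.575 -0.994 0.035
vertex 2.172 -0.736 0.573
endloop
endfacet
facet normal -0.086 0.552 0.830
outer loop
vertex 2.87 -0.565 0.532
vertex 2.172 -0.736 0.573
vertex 3.301 -2.077 1.582
endloop
endfacet
facet normal -0.087 0.551 0.830
outer loop
vertex 3.301 -2.077 1.582
vertex 2.172 -0.736 0.573
vertex 2.602 -2.247 1.622
endloop
endfacet
facet normal 0.226 -0.800 0.556
outer loop
vertex 3.301 -2.077 1.582
vertex 2.602 -2.247 1.622
vertex 3.005 -2.506 1.085
endloop
endfacet
facet normal -0.228 0.800 -0.555
outer loop
vertex 2.172 -0.736 0.573
vertex 2.575 -0.994 0.035
vertex 1.876 -1.165 0.076
endloop
endfacet
facet normal -0.883 0.071 0.464
outer loop
vertex 2.172 -0.736 0.573
vertex 1.876 -1.165 0.076
vertex 2.602 -2.247 1.622
endloop
endfacet
facet normal -0.883 0.070 0.464
outer loop
vertex 2.602 -2.247 1.622
vertex 1.876 -1.165 0.076
vertex 2.307 -2.677 1.125
endloop
endfacet
facet normal 0.228 -0.799 0.556
outer loop
vertex 2.602 -2.247 1.622
vertex 2.307 -2.677 1.125
vertex 3.005 -2.506 1.085
endloop
endfacet
facet normal -0.228 0.800 -0.555
outer loop
vertex 1.876 -1.165 0.076
vertex 2.575 -0.994 0.035
vertex 2.279 -1.423 -0.462
endloop
endfacet
facet normal -0.797 -0.481 -0.366
outer loop
vertex 1.876 -1.165 0.076
vertex 2.279 -1.423 -0.462
vertex 2.307 -2.677 1.125
endloop
endfacet
facet normal -0.796 -0.481 -0.366
outer loop
vertex 2.307 -2.677 1.125
vertex 2.279 -1.423 -0.462
vertex 2.71 -2.935 0.588
endloop
endfacet
facet normal 0.228 -0.800 0.555
outer loop
vertex 2.307 -2.677 1.125
vertex 2.71 -2.935 0.588
vertex 3.005 -2.506 1.085
endloop
endfacet
facet normal -0.226 0.800 -0.556
outer loop
vertex 2.279 -1.423 -0.462
vertex 2.575 -0.994 0.035
vertex 2.978 -1.253 -0.502
endloop
endfacet
facet normal 0.087 -0.551 -0.830
outer loop
vertex 2.279 -1.423 -0.462
vertex 2.978 -1.253 -0.502
vertex 2.71 -2.935 0.588
endloop
endfacet
facet normal 0.086 -0.551 -0.830
outer loop
vertex 2.71 -2.935 0.588
vertex 2.978 -1.253 -0.502
vertex 3.408 -2.764 0.547
endloop
endfacet
facet normal 0.229 -0.800 0.555
outer loop
vertex 2.71 -2.935 0.588
vertex 3.408 -2.764 0.547
vertex 3.005 -2.506 1.085
endloop
endfacet
facet normal -0.228 0.799 -0.556
outer loop
vertex 2.978 -1.253 -0.502
vertex 2.575 -0.994 0.035
vertex 3.273 -0.823 -0.005
endloop
endfacet
facet normal 0.883 -0.070 -0.463
outer loop
vertex 2.978 -1.253 -0.502
vertex 3.273 -0.823 -0.005
vertex 3.408 -2.764 0.547
endloop
endfacet
facet normal 0.883 -0.071 -0.465
outer loop
vertex 3.408 -2.764 0.547
vertex 3.273 -0.823 -0.005
vertex 3.704 -2.335 1.044
endloop
endfacet
facet normal 0.228 -0.800 0.555
outer loop
vertex 3.408 -2.764 0.547
vertex 3.704 -2.335 1.044
vertex 3.005 -2.506 1.085
endloop
endfacet
facet normal -0.228 0.800 -0.555
outer loop
vertex 3.273 -0.823 -0.005
vertex 2.575 -0.994 0.035
vertex 2.87 -0.565 0.532
endloop
endfacet
facet normal 0.796 0.481 0.366
outer loop
vertex 3.273 -0.823 -0.005
vertex 2.87 -0.565 0.532
vertex 3.704 -2.335 1.044
endloop
endfacet
facet normal 0.797 0.481 0.366
outer loop
vertex 3.704 -2.335 1.044
vertex 2.87 -0.565 0.532
vertex 3.301 -2.077 1.582
endloop
endfacet
facet normal 0.228 -0.800 0.555
outer loop
vertex 3.704 -2.335 1.044
vertex 3.301 -2.077 1.582
vertex 3.005 -2.506 1.085
endloop
endfacet

endsolid


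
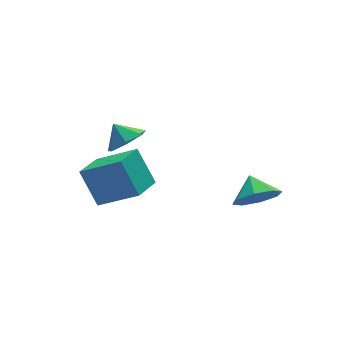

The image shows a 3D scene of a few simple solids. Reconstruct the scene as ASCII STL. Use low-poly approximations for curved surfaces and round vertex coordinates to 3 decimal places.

solid 
facet normal -0.076 -0.850 -0.521
outer loop
vertex 1.783 -1.761 -2.337
vertex 1.377 -1.235 -3.137
vertex 2.338 -1.5 -2.844
endloop
endfacet
facet normal 0.594 0.233 0.770
outer loop
vertex 1.783 -1.761 -2.337
vertex 2.338 -1.5 -2.844
vertex 1.463 -0.265 -2.543
endloop
endfacet
facet normal -0.076 -0.850 -0.521
outer loop
vertex 2.338 -1.5 -2.844
vertex 1.377 -1.235 -3.137
vertex 2.331 -1.084 -3.522
endloop
endfacet
facet normal 0.811 0.502 0.300
outer loop
vertex 2.338 -1.5 -2.844
vertex 2.331 -1.084 -3.522
vertex 1.463 -0.265 -2.543
endloop
endfacet
facet normal -0.076 -0.850 -0.521
outer loop
vertex 2.331 -1.084 -3.522
vertex 1.377 -1.235 -3.137
vertex 1.764 -0.756 -3.975
endloop
endfacet
facet normal 0.583 0.798 -0.151
outer loop
vertex 2.331 -1.084 -3.522
vertex 1.764 -0.756 -3.975
vertex 1.463 -0.265 -2.543
endloop
endfacet
facet normal -0.076 -0.850 -0.521
outer loop
vertex 1.764 -0.756 -3.975
vertex 1.377 -1.235 -3.137
vertex 0.97 -0.708 -3.937
endloop
endfacet
facet normal 0.042 0.948 -0.316
outer loop
vertex 1.764 -0.756 -3.975
vertex 0.97 -0.708 -3.937
vertex 1.463 -0.265 -2.543
endloop
endfacet
facet normal -0.076 -0.850 -0.521
outer loop
vertex 0.97 -0.708 -3.937
vertex 1.377 -1.235 -3.137
vertex 0.415 -0.969 -3.43
endloop
endfacet
facet normal -0.496 0.863 -0.099
outer loop
vertex 0.97 -0.708 -3.937
vertex 0.415 -0.969 -3.43
vertex 1.463 -0.265 -2.543
endloop
endfacet
facet normal -0.076 -0.850 -0.521
outer loop
vertex 0.415 -0.969 -3.43
vertex 1.377 -1.235 -3.137
vertex 0.422 -1.385 -2.752
endloop
endfacet
facet normal -0.714 0.594 0.372
outer loop
vertex 0.415 -0.969 -3.43
vertex 0.422 -1.385 -2.752
vertex 1.463 -0.265 -2.543
endloop
endfacet
facet normal -0.076 -0.851 -0.520
outer loop
vertex 0.422 -1.385 -2.752
vertex 1.377 -1.235 -3.137
vertex 0.989 -1.713 -2.299
endloop
endfacet
facet normal -0.485 0.297 0.822
outer loop
vertex 0.422 -1.385 -2.752
vertex 0.989 -1.713 -2.299
vertex 1.463 -0.265 -2.543
endloop
endfacet
facet normal -0.076 -0.850 -0.520
outer loop
vertex 0.989 -1.713 -2.299
vertex 1.377 -1.235 -3.137
vertex 1.783 -1.761 -2.337
endloop
endfacet
facet normal 0.056 0.148 0.987
outer loop
vertex 0.989 -1.713 -2.299
vertex 1.783 -1.761 -2.337
vertex 1.463 -0.265 -2.543
endloop
endfacet
facet normal 0.322 -0.643 -0.695
outer loop
vertex -2.4 2.257 -0.662
vertex -2.999 1.639 -0.368
vertex -3.11 2.276 -1.008
endloop
endfacet
facet normal 0.027 1.000 0.000
outer loop
vertex -2.4 2.257 -0.662
vertex -3.11 2.276 -1.008
vertex -3.321 2.281 0.328
endloop
endfacet
facet normal 0.321 -0.643 -0.695
outer loop
vertex -3.11 2.276 -1.008
vertex -2.999 1.639 -0.368
vertex -3.736 1.816 -0.872
endloop
endfacet
facet normal -0.603 0.792 -0.098
outer loop
vertex -3.11 2.276 -1.008
vertex -3.736 1.816 -0.872
vertex -3.321 2.281 0.328
endloop
endfacet
facet normal 0.321 -0.643 -0.695
outer loop
vertex -3.736 1.816 -0.872
vertex -2.999 1.639 -0.368
vertex -3.808 1.222 -0.356
endloop
endfacet
facet normal -0.933 0.294 0.209
outer loop
vertex -3.736 1.816 -0.872
vertex -3.808 1.222 -0.356
vertex -3.321 2.281 0.328
endloop
endfacet
facet normal 0.321 -0.642 -0.696
outer loop
vertex -3.808 1.222 -0.356
vertex -2.999 1.639 -0.368
vertex -3.271 0.942 0.15
endloop
endfacet
facet normal -0.713 -0.118 0.691
outer loop
vertex -3.808 1.222 -0.356
vertex -3.271 0.942 0.15
vertex -3.321 2.281 0.328
endloop
endfacet
facet normal 0.322 -0.642 -0.695
outer loop
vertex -3.271 0.942 0.15
vertex -2.999 1.639 -0.368
vertex -2.529 1.187 0.267
endloop
endfacet
facet normal -0.111 -0.135 0.985
outer loop
vertex -3.271 0.942 0.15
vertex -2.529 1.187 0.267
vertex -3.321 2.281 0.328
endloop
endfacet
facet normal 0.321 -0.643 -0.695
outer loop
vertex -2.529 1.187 0.267
vertex -2.999 1.639 -0.368
vertex -2.142 1.772 -0.095
endloop
endfacet
facet normal 0.423 0.258 0.869
outer loop
vertex -2.529 1.187 0.267
vertex -2.142 1.772 -0.095
vertex -3.321 2.281 0.328
endloop
endfacet
facet normal 0.321 -0.642 -0.696
outer loop
vertex -2.142 1.772 -0.095
vertex -2.999 1.639 -0.368
vertex -2.4 2.257 -0.662
endloop
endfacet
facet normal 0.484 0.762 0.431
outer loop
vertex -2.142 1.772 -0.095
vertex -2.4 2.257 -0.662
vertex -3.321 2.281 0.328
endloop
endfacet
facet normal -0.724 -0.638 0.264
outer loop
vertex -3.007 2.363 -2.272
vertex -4.392 3.47 -3.397
vertex -2.636 1.335 -3.739
endloop
endfacet
facet normal 0.659 -0.527 0.536
outer loop
vertex -1.528 2.31 -4.143
vertex -3.007 2.363 -2.272
vertex -2.636 1.335 -3.739
endloop
endfacet
facet normal -0.724 -0.638 0.264
outer loop
vertex -2.636 1.335 -3.739
vertex -4.392 3.47 -3.397
vertex -4.021 2.442 -4.865
endloop
endfacet
facet normal 0.202 -0.562 -0.802
outer loop
vertex -4.021 2.442 -4.865
vertex -1.528 2.31 -4.143
vertex -2.636 1.335 -3.739
endloop
endfacet
facet normal -0.202 0.562 0.802
outer loop
vertex -3.007 2.363 -2.272
vertex -3.284 4.445 -3.801
vertex -4.392 3.47 -3.397
endloop
endfacet
facet normal 0.659 -0.528 0.536
outer loop
vertex -1.899 3.338 -2.675
vertex -3.007 2.363 -2.272
vertex -1.528 2.31 -4.143
endloop
endfacet
facet normal -0.203 0.562 0.802
outer loop
vertex -1.899 3.338 -2.675
vertex -3.284 4.445 -3.801
vertex -3.007 2.363 -2.272
endloop
endfacet
facet normal -0.659 0.527 -0.536
outer loop
vertex -4.392 3.47 -3.397
vertex -3.284 4.445 -3.801
vertex -4.021 2.442 -4.865
endloop
endfacet
facet normal 0.203 -0.562 -0.802
outer loop
vertex -2.913 3.417 -5.268
vertex -1.528 2.31 -4.143
vertex -4.021 2.442 -4.865
endloop
endfacet
facet normal -0.659 0.527 -0.536
outer loop
vertex -4.021 2.442 -4.865
vertex -3.284 4.445 -3.801
vertex -2.913 3.417 -5.268
endloop
endfacet
facet normal 0.724 0.638 -0.264
outer loop
vertex -2.913 3.417 -5.268
vertex -1.899 3.338 -2.675
vertex -1.528 2.31 -4.143
endloop
endfacet
facet normal 0.724 0.638 -0.264
outer loop
vertex -3.284 4.445 -3.801
vertex -1.899 3.338 -2.675
vertex -2.913 3.417 -5.268
endloop
endfacet

endsolid


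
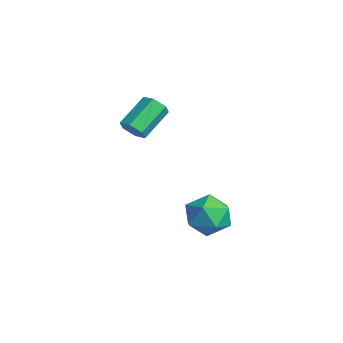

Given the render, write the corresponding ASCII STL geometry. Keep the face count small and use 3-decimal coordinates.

solid 
facet normal -0.720 0.516 0.464
outer loop
vertex 1.908 3.231 -2.69
vertex 2.65 3.37 -1.693
vertex 2.669 4.221 -2.609
endloop
endfacet
facet normal -0.760 0.604 -0.242
outer loop
vertex 1.908 3.231 -2.69
vertex 2.669 4.221 -2.609
vertex 2.539 3.62 -3.699
endloop
endfacet
facet normal -0.840 -0.039 -0.541
outer loop
vertex 1.908 3.231 -2.69
vertex 2.539 3.62 -3.699
vertex 2.44 2.396 -3.456
endloop
endfacet
facet normal -0.851 -0.525 -0.018
outer loop
vertex 1.908 3.231 -2.69
vertex 2.44 2.396 -3.456
vertex 2.509 2.242 -2.216
endloop
endfacet
facet normal -0.776 -0.183 0.603
outer loop
vertex 1.908 3.231 -2.69
vertex 2.509 2.242 -2.216
vertex 2.65 3.37 -1.693
endloop
endfacet
facet normal -0.138 0.874 -0.466
outer loop
vertex 2.539 3.62 -3.699
vertex 2.669 4.221 -2.609
vertex 3.671 3.998 -3.324
endloop
endfacet
facet normal -0.075 0.731 0.678
outer loop
vertex 2.669 4.221 -2.609
vertex 2.65 3.37 -1.693
vertex 3.74 3.844 -2.084
endloop
endfacet
facet normal -0.166 -0.398 0.902
outer loop
vertex 2.65 3.37 -1.693
vertex 2.509 2.242 -2.216
vertex 3.641 2.62 -1.841
endloop
endfacet
facet normal -0.285 -0.953 -0.102
outer loop
vertex 2.509 2.242 -2.216
vertex 2.44 2.396 -3.456
vertex 3.511 2.019 -2.931
endloop
endfacet
facet normal -0.268 -0.167 -0.949
outer loop
vertex 2.44 2.396 -3.456
vertex 2.539 3.62 -3.699
vertex 3.53 2.87 -3.847
endloop
endfacet
facet normal 0.851 0.525 0.018
outer loop
vertex 4.272 3.009 -2.85
vertex 3.671 3.998 -3.324
vertex 3.74 3.844 -2.084
endloop
endfacet
facet normal 0.840 0.039 0.541
outer loop
vertex 4.272 3.009 -2.85
vertex 3.74 3.844 -2.084
vertex 3.641 2.62 -1.841
endloop
endfacet
facet normal 0.760 -0.604 0.242
outer loop
vertex 4.272 3.009 -2.85
vertex 3.641 2.62 -1.841
vertex 3.511 2.019 -2.931
endloop
endfacet
facet normal 0.720 -0.516 -0.464
outer loop
vertex 4.272 3.009 -2.85
vertex 3.511 2.019 -2.931
vertex 3.53 2.87 -3.847
endloop
endfacet
facet normal 0.776 0.183 -0.603
outer loop
vertex 4.272 3.009 -2.85
vertex 3.53 2.87 -3.847
vertex 3.671 3.998 -3.324
endloop
endfacet
facet normal 0.285 0.953 0.102
outer loop
vertex 3.74 3.844 -2.084
vertex 3.671 3.998 -3.324
vertex 2.669 4.221 -2.609
endloop
endfacet
facet normal 0.268 0.167 0.949
outer loop
vertex 3.641 2.62 -1.841
vertex 3.74 3.844 -2.084
vertex 2.65 3.37 -1.693
endloop
endfacet
facet normal 0.138 -0.874 0.466
outer loop
vertex 3.511 2.019 -2.931
vertex 3.641 2.62 -1.841
vertex 2.509 2.242 -2.216
endloop
endfacet
facet normal 0.075 -0.731 -0.678
outer loop
vertex 3.53 2.87 -3.847
vertex 3.511 2.019 -2.931
vertex 2.44 2.396 -3.456
endloop
endfacet
facet normal 0.166 0.398 -0.902
outer loop
vertex 3.671 3.998 -3.324
vertex 3.53 2.87 -3.847
vertex 2.539 3.62 -3.699
endloop
endfacet
facet normal 0.367 -0.750 -0.550
outer loop
vertex 1.047 0.873 1.685
vertex 0.708 0.398 2.107
vertex 0.377 0.663 1.525
endloop
endfacet
facet normal 0.006 0.594 -0.804
outer loop
vertex 1.047 0.873 1.685
vertex 0.377 0.663 1.525
vertex 0.351 2.298 2.732
endloop
endfacet
facet normal 0.006 0.594 -0.804
outer loop
vertex 0.351 2.298 2.732
vertex 0.377 0.663 1.525
vertex -0.319 2.088 2.572
endloop
endfacet
facet normal -0.367 0.749 0.552
outer loop
vertex 0.351 2.298 2.732
vertex -0.319 2.088 2.572
vertex 0.012 1.822 3.153
endloop
endfacet
facet normal 0.367 -0.750 -0.550
outer loop
vertex 0.377 0.663 1.525
vertex 0.708 0.398 2.107
vertex 0.038 0.188 1.946
endloop
endfacet
facet normal -0.802 0.045 -0.595
outer loop
vertex 0.377 0.663 1.525
vertex 0.038 0.188 1.946
vertex -0.319 2.088 2.572
endloop
endfacet
facet normal -0.802 0.045 -0.595
outer loop
vertex -0.319 2.088 2.572
vertex 0.038 0.188 1.946
vertex -0.658 1.613 2.993
endloop
endfacet
facet normal -0.366 0.750 0.552
outer loop
vertex -0.319 2.088 2.572
vertex -0.658 1.613 2.993
vertex 0.012 1.822 3.153
endloop
endfacet
facet normal 0.367 -0.749 -0.551
outer loop
vertex 0.038 0.188 1.946
vertex 0.708 0.398 2.107
vertex 0.369 -0.078 2.528
endloop
endfacet
facet normal -0.809 -0.549 0.209
outer loop
vertex 0.038 0.188 1.946
vertex 0.369 -0.078 2.528
vertex -0.658 1.613 2.993
endloop
endfacet
facet normal -0.809 -0.549 0.209
outer loop
vertex -0.658 1.613 2.993
vertex 0.369 -0.078 2.528
vertex -0.327 1.347 3.575
endloop
endfacet
facet normal -0.366 0.750 0.551
outer loop
vertex -0.658 1.613 2.993
vertex -0.327 1.347 3.575
vertex 0.012 1.822 3.153
endloop
endfacet
facet normal 0.367 -0.749 -0.552
outer loop
vertex 0.369 -0.078 2.528
vertex 0.708 0.398 2.107
vertex 1.039 0.132 2.688
endloop
endfacet
facet normal -0.006 -0.594 0.804
outer loop
vertex 0.369 -0.078 2.528
vertex 1.039 0.132 2.688
vertex -0.327 1.347 3.575
endloop
endfacet
facet normal -0.006 -0.594 0.804
outer loop
vertex -0.327 1.347 3.575
vertex 1.039 0.132 2.688
vertex 0.343 1.557 3.735
endloop
endfacet
facet normal -0.367 0.750 0.550
outer loop
vertex -0.327 1.347 3.575
vertex 0.343 1.557 3.735
vertex 0.012 1.822 3.153
endloop
endfacet
facet normal 0.366 -0.750 -0.552
outer loop
vertex 1.039 0.132 2.688
vertex 0.708 0.398 2.107
vertex 1.378 0.607 2.267
endloop
endfacet
facet normal 0.802 -0.045 0.595
outer loop
vertex 1.039 0.132 2.688
vertex 1.378 0.607 2.267
vertex 0.343 1.557 3.735
endloop
endfacet
facet normal 0.802 -0.045 0.595
outer loop
vertex 0.343 1.557 3.735
vertex 1.378 0.607 2.267
vertex 0.682 2.032 3.314
endloop
endfacet
facet normal -0.367 0.750 0.550
outer loop
vertex 0.343 1.557 3.735
vertex 0.682 2.032 3.314
vertex 0.012 1.822 3.153
endloop
endfacet
facet normal 0.366 -0.750 -0.551
outer loop
vertex 1.378 0.607 2.267
vertex 0.708 0.398 2.107
vertex 1.047 0.873 1.685
endloop
endfacet
facet normal 0.809 0.549 -0.209
outer loop
vertex 1.378 0.607 2.267
vertex 1.047 0.873 1.685
vertex 0.682 2.032 3.314
endloop
endfacet
facet normal 0.809 0.549 -0.209
outer loop
vertex 0.682 2.032 3.314
vertex 1.047 0.873 1.685
vertex 0.351 2.298 2.732
endloop
endfacet
facet normal -0.367 0.749 0.551
outer loop
vertex 0.682 2.032 3.314
vertex 0.351 2.298 2.732
vertex 0.012 1.822 3.153
endloop
endfacet

endsolid


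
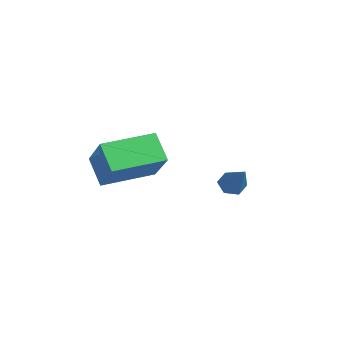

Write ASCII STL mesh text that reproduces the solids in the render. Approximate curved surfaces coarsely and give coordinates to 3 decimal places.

solid 
facet normal -0.710 -0.028 0.703
outer loop
vertex -3.701 -1.282 0.987
vertex -3.646 0.703 1.121
vertex -5.002 -1.157 -0.322
endloop
endfacet
facet normal -0.028 -0.997 -0.067
outer loop
vertex -4.114 -1.123 -1.201
vertex -3.701 -1.282 0.987
vertex -5.002 -1.157 -0.322
endloop
endfacet
facet normal -0.710 -0.028 0.703
outer loop
vertex -5.002 -1.157 -0.322
vertex -3.646 0.703 1.121
vertex -4.947 0.827 -0.188
endloop
endfacet
facet normal -0.703 0.067 -0.708
outer loop
vertex -4.947 0.827 -0.188
vertex -4.114 -1.123 -1.201
vertex -5.002 -1.157 -0.322
endloop
endfacet
facet normal 0.703 -0.067 0.708
outer loop
vertex -3.701 -1.282 0.987
vertex -2.758 0.737 0.242
vertex -3.646 0.703 1.121
endloop
endfacet
facet normal -0.027 -0.997 -0.067
outer loop
vertex -2.813 -1.247 0.108
vertex -3.701 -1.282 0.987
vertex -4.114 -1.123 -1.201
endloop
endfacet
facet normal 0.703 -0.067 0.708
outer loop
vertex -2.813 -1.247 0.108
vertex -2.758 0.737 0.242
vertex -3.701 -1.282 0.987
endloop
endfacet
facet normal 0.028 0.997 0.067
outer loop
vertex -3.646 0.703 1.121
vertex -2.758 0.737 0.242
vertex -4.947 0.827 -0.188
endloop
endfacet
facet normal -0.703 0.067 -0.708
outer loop
vertex -4.059 0.862 -1.067
vertex -4.114 -1.123 -1.201
vertex -4.947 0.827 -0.188
endloop
endfacet
facet normal 0.028 0.997 0.068
outer loop
vertex -4.947 0.827 -0.188
vertex -2.758 0.737 0.242
vertex -4.059 0.862 -1.067
endloop
endfacet
facet normal 0.710 0.028 -0.703
outer loop
vertex -4.059 0.862 -1.067
vertex -2.813 -1.247 0.108
vertex -4.114 -1.123 -1.201
endloop
endfacet
facet normal 0.710 0.028 -0.703
outer loop
vertex -2.758 0.737 0.242
vertex -2.813 -1.247 0.108
vertex -4.059 0.862 -1.067
endloop
endfacet
facet normal -0.715 0.073 -0.696
outer loop
vertex -3.908 3.983 -2.687
vertex -4.285 3.903 -2.308
vertex -4.121 4.404 -2.424
endloop
endfacet
facet normal 0.745 0.581 -0.327
outer loop
vertex -3.908 3.983 -2.687
vertex -4.121 4.404 -2.424
vertex -3.055 3.777 -1.112
endloop
endfacet
facet normal -0.715 0.073 -0.696
outer loop
vertex -4.121 4.404 -2.424
vertex -4.285 3.903 -2.308
vertex -4.498 4.324 -2.045
endloop
endfacet
facet normal 0.138 0.933 0.334
outer loop
vertex -4.121 4.404 -2.424
vertex -4.498 4.324 -2.045
vertex -3.055 3.777 -1.112
endloop
endfacet
facet normal -0.716 0.072 -0.695
outer loop
vertex -4.498 4.324 -2.045
vertex -4.285 3.903 -2.308
vertex -4.661 3.822 -1.929
endloop
endfacet
facet normal -0.420 0.332 0.845
outer loop
vertex -4.498 4.324 -2.045
vertex -4.661 3.822 -1.929
vertex -3.055 3.777 -1.112
endloop
endfacet
facet normal -0.716 0.072 -0.695
outer loop
vertex -4.661 3.822 -1.929
vertex -4.285 3.903 -2.308
vertex -4.448 3.401 -2.192
endloop
endfacet
facet normal -0.370 -0.620 0.692
outer loop
vertex -4.661 3.822 -1.929
vertex -4.448 3.401 -2.192
vertex -3.055 3.777 -1.112
endloop
endfacet
facet normal -0.716 0.072 -0.695
outer loop
vertex -4.448 3.401 -2.192
vertex -4.285 3.903 -2.308
vertex -4.072 3.482 -2.571
endloop
endfacet
facet normal 0.239 -0.971 0.030
outer loop
vertex -4.448 3.401 -2.192
vertex -4.072 3.482 -2.571
vertex -3.055 3.777 -1.112
endloop
endfacet
facet normal -0.715 0.073 -0.696
outer loop
vertex -4.072 3.482 -2.571
vertex -4.285 3.903 -2.308
vertex -3.908 3.983 -2.687
endloop
endfacet
facet normal 0.795 -0.371 -0.479
outer loop
vertex -4.072 3.482 -2.571
vertex -3.908 3.983 -2.687
vertex -3.055 3.777 -1.112
endloop
endfacet

endsolid


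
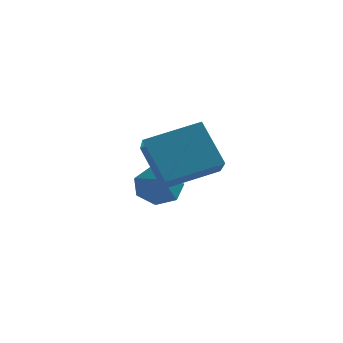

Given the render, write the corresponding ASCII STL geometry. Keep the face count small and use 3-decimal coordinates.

solid 
facet normal -0.402 0.695 -0.596
outer loop
vertex -2.987 0.006 -2.813
vertex -3.727 0.085 -2.222
vertex -2.908 0.566 -2.213
endloop
endfacet
facet normal 0.963 -0.248 0.104
outer loop
vertex -2.987 0.006 -2.813
vertex -2.908 0.566 -2.213
vertex -3.293 -0.665 -1.578
endloop
endfacet
facet normal -0.402 0.695 -0.597
outer loop
vertex -2.908 0.566 -2.213
vertex -3.727 0.085 -2.222
vertex -3.445 0.764 -1.621
endloop
endfacet
facet normal 0.753 0.100 0.650
outer loop
vertex -2.908 0.566 -2.213
vertex -3.445 0.764 -1.621
vertex -3.293 -0.665 -1.578
endloop
endfacet
facet normal -0.401 0.695 -0.597
outer loop
vertex -3.445 0.764 -1.621
vertex -3.727 0.085 -2.222
vertex -4.195 0.451 -1.481
endloop
endfacet
facet normal 0.164 0.047 0.985
outer loop
vertex -3.445 0.764 -1.621
vertex -4.195 0.451 -1.481
vertex -3.293 -0.665 -1.578
endloop
endfacet
facet normal -0.402 0.694 -0.597
outer loop
vertex -4.195 0.451 -1.481
vertex -3.727 0.085 -2.222
vertex -4.592 -0.138 -1.899
endloop
endfacet
facet normal -0.360 -0.366 0.858
outer loop
vertex -4.195 0.451 -1.481
vertex -4.592 -0.138 -1.899
vertex -3.293 -0.665 -1.578
endloop
endfacet
facet normal -0.402 0.695 -0.596
outer loop
vertex -4.592 -0.138 -1.899
vertex -3.727 0.085 -2.222
vertex -4.338 -0.559 -2.561
endloop
endfacet
facet normal -0.426 -0.829 0.363
outer loop
vertex -4.592 -0.138 -1.899
vertex -4.338 -0.559 -2.561
vertex -3.293 -0.665 -1.578
endloop
endfacet
facet normal -0.401 0.695 -0.597
outer loop
vertex -4.338 -0.559 -2.561
vertex -3.727 0.085 -2.222
vertex -3.624 -0.495 -2.967
endloop
endfacet
facet normal 0.018 -0.992 -0.126
outer loop
vertex -4.338 -0.559 -2.561
vertex -3.624 -0.495 -2.967
vertex -3.293 -0.665 -1.578
endloop
endfacet
facet normal -0.402 0.695 -0.596
outer loop
vertex -3.624 -0.495 -2.967
vertex -3.727 0.085 -2.222
vertex -2.987 0.006 -2.813
endloop
endfacet
facet normal 0.635 -0.734 -0.241
outer loop
vertex -3.624 -0.495 -2.967
vertex -2.987 0.006 -2.813
vertex -3.293 -0.665 -1.578
endloop
endfacet
facet normal -0.770 -0.561 -0.303
outer loop
vertex -1.435 -5.079 0.185
vertex -2.479 -4.508 1.78
vertex -2.124 -3.605 -0.795
endloop
endfacet
facet normal 0.525 -0.287 -0.801
outer loop
vertex -0.461 -2.392 -0.14
vertex -1.435 -5.079 0.185
vertex -2.124 -3.605 -0.795
endloop
endfacet
facet normal -0.770 -0.562 -0.303
outer loop
vertex -2.124 -3.605 -0.795
vertex -2.479 -4.508 1.78
vertex -3.169 -3.033 0.8
endloop
endfacet
facet normal -0.363 0.776 -0.516
outer loop
vertex -3.169 -3.033 0.8
vertex -0.461 -2.392 -0.14
vertex -2.124 -3.605 -0.795
endloop
endfacet
facet normal 0.363 -0.776 0.516
outer loop
vertex -1.435 -5.079 0.185
vertex -0.816 -3.295 2.435
vertex -2.479 -4.508 1.78
endloop
endfacet
facet normal 0.525 -0.287 -0.801
outer loop
vertex 0.229 -3.867 0.84
vertex -1.435 -5.079 0.185
vertex -0.461 -2.392 -0.14
endloop
endfacet
facet normal 0.362 -0.776 0.516
outer loop
vertex 0.229 -3.867 0.84
vertex -0.816 -3.295 2.435
vertex -1.435 -5.079 0.185
endloop
endfacet
facet normal -0.525 0.287 0.801
outer loop
vertex -2.479 -4.508 1.78
vertex -0.816 -3.295 2.435
vertex -3.169 -3.033 0.8
endloop
endfacet
facet normal -0.363 0.776 -0.515
outer loop
vertex -1.505 -1.821 1.455
vertex -0.461 -2.392 -0.14
vertex -3.169 -3.033 0.8
endloop
endfacet
facet normal -0.525 0.287 0.801
outer loop
vertex -3.169 -3.033 0.8
vertex -0.816 -3.295 2.435
vertex -1.505 -1.821 1.455
endloop
endfacet
facet normal 0.770 0.562 0.303
outer loop
vertex -1.505 -1.821 1.455
vertex 0.229 -3.867 0.84
vertex -0.461 -2.392 -0.14
endloop
endfacet
facet normal 0.770 0.561 0.303
outer loop
vertex -0.816 -3.295 2.435
vertex 0.229 -3.867 0.84
vertex -1.505 -1.821 1.455
endloop
endfacet

endsolid


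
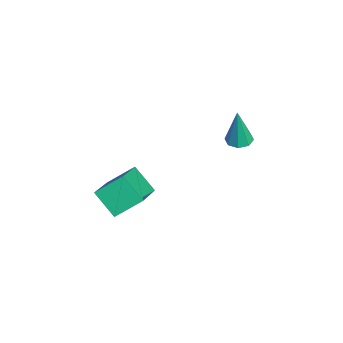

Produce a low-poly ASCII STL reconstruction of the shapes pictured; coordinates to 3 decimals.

solid 
facet normal -0.106 0.068 -0.992
outer loop
vertex -1.861 1.25 -2.779
vertex -2.174 1.722 -2.713
vertex -1.618 1.613 -2.78
endloop
endfacet
facet normal 0.820 -0.549 0.160
outer loop
vertex -1.861 1.25 -2.779
vertex -1.618 1.613 -2.78
vertex -1.986 1.598 -0.947
endloop
endfacet
facet normal -0.106 0.070 -0.992
outer loop
vertex -1.618 1.613 -2.78
vertex -2.174 1.722 -2.713
vertex -1.701 2.039 -2.741
endloop
endfacet
facet normal 0.966 0.170 0.195
outer loop
vertex -1.618 1.613 -2.78
vertex -1.701 2.039 -2.741
vertex -1.986 1.598 -0.947
endloop
endfacet
facet normal -0.107 0.072 -0.992
outer loop
vertex -1.701 2.039 -2.741
vertex -2.174 1.722 -2.713
vertex -2.06 2.28 -2.685
endloop
endfacet
facet normal 0.565 0.776 0.281
outer loop
vertex -1.701 2.039 -2.741
vertex -2.06 2.28 -2.685
vertex -1.986 1.598 -0.947
endloop
endfacet
facet normal -0.105 0.071 -0.992
outer loop
vertex -2.06 2.28 -2.685
vertex -2.174 1.722 -2.713
vertex -2.486 2.194 -2.646
endloop
endfacet
facet normal -0.152 0.918 0.367
outer loop
vertex -2.06 2.28 -2.685
vertex -2.486 2.194 -2.646
vertex -1.986 1.598 -0.947
endloop
endfacet
facet normal -0.106 0.071 -0.992
outer loop
vertex -2.486 2.194 -2.646
vertex -2.174 1.722 -2.713
vertex -2.729 1.832 -2.646
endloop
endfacet
facet normal -0.760 0.510 0.403
outer loop
vertex -2.486 2.194 -2.646
vertex -2.729 1.832 -2.646
vertex -1.986 1.598 -0.947
endloop
endfacet
facet normal -0.106 0.070 -0.992
outer loop
vertex -2.729 1.832 -2.646
vertex -2.174 1.722 -2.713
vertex -2.647 1.405 -2.685
endloop
endfacet
facet normal -0.906 -0.208 0.368
outer loop
vertex -2.729 1.832 -2.646
vertex -2.647 1.405 -2.685
vertex -1.986 1.598 -0.947
endloop
endfacet
facet normal -0.105 0.069 -0.992
outer loop
vertex -2.647 1.405 -2.685
vertex -2.174 1.722 -2.713
vertex -2.287 1.165 -2.74
endloop
endfacet
facet normal -0.502 -0.818 0.282
outer loop
vertex -2.647 1.405 -2.685
vertex -2.287 1.165 -2.74
vertex -1.986 1.598 -0.947
endloop
endfacet
facet normal -0.105 0.069 -0.992
outer loop
vertex -2.287 1.165 -2.74
vertex -2.174 1.722 -2.713
vertex -1.861 1.25 -2.779
endloop
endfacet
facet normal 0.209 -0.958 0.196
outer loop
vertex -2.287 1.165 -2.74
vertex -1.861 1.25 -2.779
vertex -1.986 1.598 -0.947
endloop
endfacet
facet normal -0.838 0.259 -0.481
outer loop
vertex -0.642 -2.438 -2.783
vertex 0.065 -1.746 -3.642
vertex -0.529 -3.522 -3.563
endloop
endfacet
facet normal -0.540 -0.528 0.656
outer loop
vertex 1.255 -4.074 -2.538
vertex -0.642 -2.438 -2.783
vertex -0.529 -3.522 -3.563
endloop
endfacet
facet normal -0.838 0.259 -0.481
outer loop
vertex -0.529 -3.522 -3.563
vertex 0.065 -1.746 -3.642
vertex 0.178 -2.83 -4.422
endloop
endfacet
facet normal 0.084 -0.809 -0.582
outer loop
vertex 0.178 -2.83 -4.422
vertex 1.255 -4.074 -2.538
vertex -0.529 -3.522 -3.563
endloop
endfacet
facet normal -0.084 0.809 0.582
outer loop
vertex -0.642 -2.438 -2.783
vertex 1.849 -2.298 -2.617
vertex 0.065 -1.746 -3.642
endloop
endfacet
facet normal -0.540 -0.528 0.656
outer loop
vertex 1.142 -2.99 -1.758
vertex -0.642 -2.438 -2.783
vertex 1.255 -4.074 -2.538
endloop
endfacet
facet normal -0.084 0.809 0.582
outer loop
vertex 1.142 -2.99 -1.758
vertex 1.849 -2.298 -2.617
vertex -0.642 -2.438 -2.783
endloop
endfacet
facet normal 0.540 0.528 -0.656
outer loop
vertex 0.065 -1.746 -3.642
vertex 1.849 -2.298 -2.617
vertex 0.178 -2.83 -4.422
endloop
endfacet
facet normal 0.084 -0.809 -0.582
outer loop
vertex 1.962 -3.382 -3.397
vertex 1.255 -4.074 -2.538
vertex 0.178 -2.83 -4.422
endloop
endfacet
facet normal 0.540 0.528 -0.656
outer loop
vertex 0.178 -2.83 -4.422
vertex 1.849 -2.298 -2.617
vertex 1.962 -3.382 -3.397
endloop
endfacet
facet normal 0.838 -0.259 0.481
outer loop
vertex 1.962 -3.382 -3.397
vertex 1.142 -2.99 -1.758
vertex 1.255 -4.074 -2.538
endloop
endfacet
facet normal 0.838 -0.259 0.481
outer loop
vertex 1.849 -2.298 -2.617
vertex 1.142 -2.99 -1.758
vertex 1.962 -3.382 -3.397
endloop
endfacet

endsolid


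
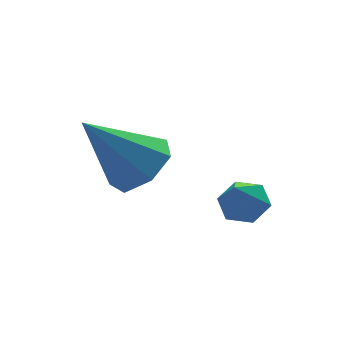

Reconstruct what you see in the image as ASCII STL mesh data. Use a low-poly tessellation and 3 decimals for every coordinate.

solid 
facet normal 0.436 0.423 -0.794
outer loop
vertex 1.027 -1.939 -3.479
vertex 0.645 -1.573 -3.494
vertex 1.082 -1.487 -3.208
endloop
endfacet
facet normal 0.661 -0.443 0.605
outer loop
vertex 1.027 -1.939 -3.479
vertex 1.082 -1.487 -3.208
vertex 0.155 -2.047 -2.606
endloop
endfacet
facet normal 0.436 0.423 -0.794
outer loop
vertex 1.082 -1.487 -3.208
vertex 0.645 -1.573 -3.494
vertex 0.7 -1.121 -3.223
endloop
endfacet
facet normal 0.331 0.381 0.864
outer loop
vertex 1.082 -1.487 -3.208
vertex 0.7 -1.121 -3.223
vertex 0.155 -2.047 -2.606
endloop
endfacet
facet normal 0.436 0.423 -0.794
outer loop
vertex 0.7 -1.121 -3.223
vertex 0.645 -1.573 -3.494
vertex 0.262 -1.206 -3.509
endloop
endfacet
facet normal -0.495 0.664 0.560
outer loop
vertex 0.7 -1.121 -3.223
vertex 0.262 -1.206 -3.509
vertex 0.155 -2.047 -2.606
endloop
endfacet
facet normal 0.437 0.424 -0.793
outer loop
vertex 0.262 -1.206 -3.509
vertex 0.645 -1.573 -3.494
vertex 0.207 -1.658 -3.781
endloop
endfacet
facet normal -0.992 0.123 -0.003
outer loop
vertex 0.262 -1.206 -3.509
vertex 0.207 -1.658 -3.781
vertex 0.155 -2.047 -2.606
endloop
endfacet
facet normal 0.437 0.425 -0.793
outer loop
vertex 0.207 -1.658 -3.781
vertex 0.645 -1.573 -3.494
vertex 0.59 -2.024 -3.766
endloop
endfacet
facet normal -0.661 -0.703 -0.262
outer loop
vertex 0.207 -1.658 -3.781
vertex 0.59 -2.024 -3.766
vertex 0.155 -2.047 -2.606
endloop
endfacet
facet normal 0.438 0.425 -0.792
outer loop
vertex 0.59 -2.024 -3.766
vertex 0.645 -1.573 -3.494
vertex 1.027 -1.939 -3.479
endloop
endfacet
facet normal 0.164 -0.986 0.042
outer loop
vertex 0.59 -2.024 -3.766
vertex 1.027 -1.939 -3.479
vertex 0.155 -2.047 -2.606
endloop
endfacet
facet normal 0.605 -0.211 -0.767
outer loop
vertex -0.425 -0.444 -2.089
vertex -1.038 -0.57 -2.538
vertex -0.657 0.089 -2.419
endloop
endfacet
facet normal 0.433 0.603 0.670
outer loop
vertex -0.425 -0.444 -2.089
vertex -0.657 0.089 -2.419
vertex -2.062 -0.21 -1.242
endloop
endfacet
facet normal 0.606 -0.212 -0.766
outer loop
vertex -0.657 0.089 -2.419
vertex -1.038 -0.57 -2.538
vertex -1.175 0.126 -2.839
endloop
endfacet
facet normal -0.067 0.983 0.170
outer loop
vertex -0.657 0.089 -2.419
vertex -1.175 0.126 -2.839
vertex -2.062 -0.21 -1.242
endloop
endfacet
facet normal 0.606 -0.212 -0.767
outer loop
vertex -1.175 0.126 -2.839
vertex -1.038 -0.57 -2.538
vertex -1.59 -0.361 -3.032
endloop
endfacet
facet normal -0.690 0.683 -0.240
outer loop
vertex -1.175 0.126 -2.839
vertex -1.59 -0.361 -3.032
vertex -2.062 -0.21 -1.242
endloop
endfacet
facet normal 0.605 -0.213 -0.767
outer loop
vertex -1.59 -0.361 -3.032
vertex -1.038 -0.57 -2.538
vertex -1.59 -1.004 -2.853
endloop
endfacet
facet normal -0.966 -0.069 -0.249
outer loop
vertex -1.59 -0.361 -3.032
vertex -1.59 -1.004 -2.853
vertex -2.062 -0.21 -1.242
endloop
endfacet
facet normal 0.605 -0.213 -0.767
outer loop
vertex -1.59 -1.004 -2.853
vertex -1.038 -0.57 -2.538
vertex -1.174 -1.321 -2.437
endloop
endfacet
facet normal -0.689 -0.710 0.148
outer loop
vertex -1.59 -1.004 -2.853
vertex -1.174 -1.321 -2.437
vertex -2.062 -0.21 -1.242
endloop
endfacet
facet normal 0.606 -0.213 -0.767
outer loop
vertex -1.174 -1.321 -2.437
vertex -1.038 -0.57 -2.538
vertex -0.656 -1.071 -2.097
endloop
endfacet
facet normal -0.065 -0.754 0.653
outer loop
vertex -1.174 -1.321 -2.437
vertex -0.656 -1.071 -2.097
vertex -2.062 -0.21 -1.242
endloop
endfacet
facet normal 0.605 -0.213 -0.767
outer loop
vertex -0.656 -1.071 -2.097
vertex -1.038 -0.57 -2.538
vertex -0.425 -0.444 -2.089
endloop
endfacet
facet normal 0.433 -0.171 0.885
outer loop
vertex -0.656 -1.071 -2.097
vertex -0.425 -0.444 -2.089
vertex -2.062 -0.21 -1.242
endloop
endfacet

endsolid
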